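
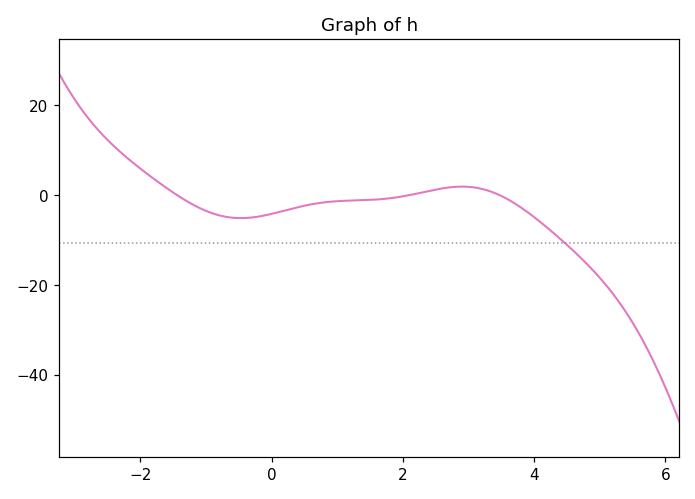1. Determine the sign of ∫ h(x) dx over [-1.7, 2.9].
negative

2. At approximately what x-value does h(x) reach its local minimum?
-0.4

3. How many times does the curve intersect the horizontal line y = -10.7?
1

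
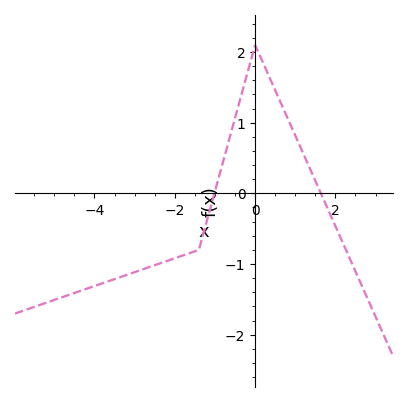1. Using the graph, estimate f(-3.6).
-1.2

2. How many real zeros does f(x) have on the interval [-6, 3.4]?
2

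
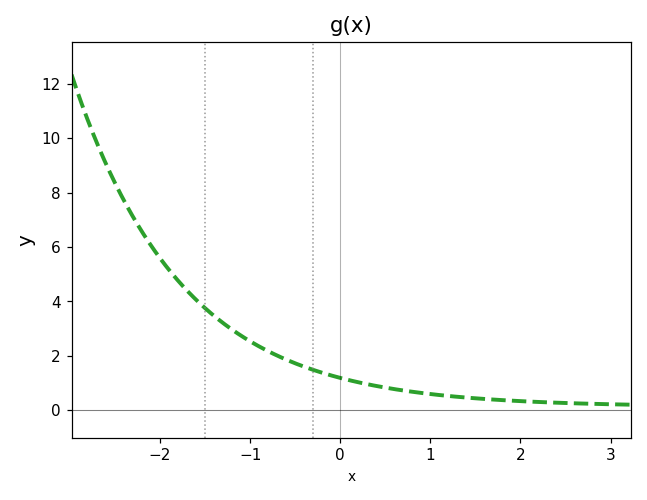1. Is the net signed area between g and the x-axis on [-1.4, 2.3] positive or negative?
positive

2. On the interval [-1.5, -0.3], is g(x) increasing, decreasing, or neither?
decreasing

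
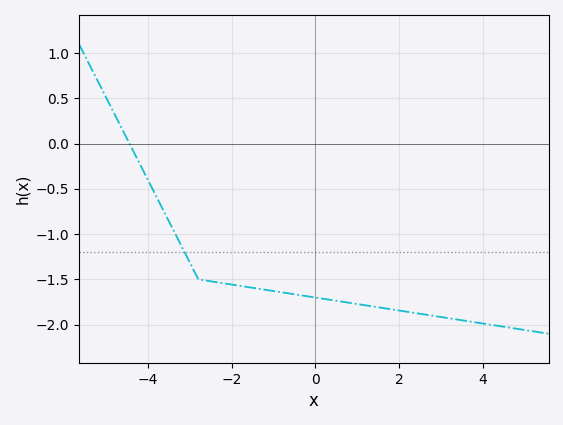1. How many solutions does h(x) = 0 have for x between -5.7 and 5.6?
1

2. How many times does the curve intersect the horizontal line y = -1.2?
1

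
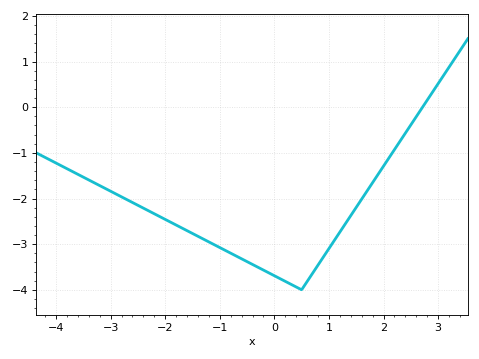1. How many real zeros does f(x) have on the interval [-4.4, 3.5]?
1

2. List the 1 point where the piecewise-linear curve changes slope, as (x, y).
(0.5, -4)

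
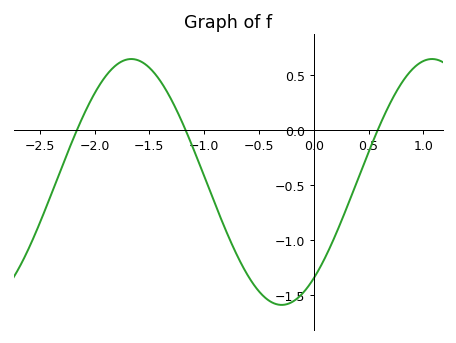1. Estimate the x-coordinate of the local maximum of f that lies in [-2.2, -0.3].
-1.7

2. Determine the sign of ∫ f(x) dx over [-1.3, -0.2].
negative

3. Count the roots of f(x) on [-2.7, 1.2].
3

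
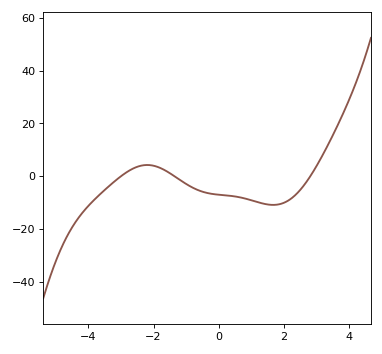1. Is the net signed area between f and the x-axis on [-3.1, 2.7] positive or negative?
negative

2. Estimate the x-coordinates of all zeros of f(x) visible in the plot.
-3, -1.4, 2.8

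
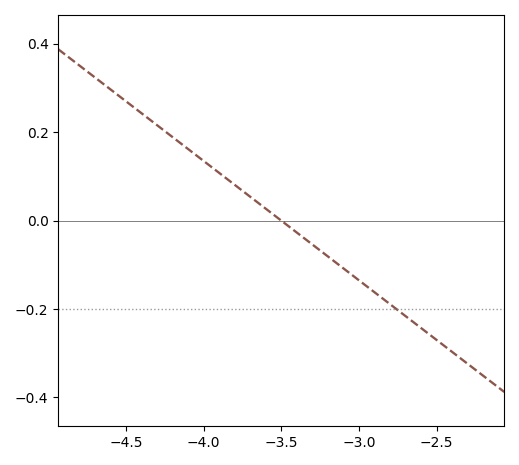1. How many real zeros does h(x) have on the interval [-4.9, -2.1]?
1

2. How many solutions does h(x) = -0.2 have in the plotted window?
1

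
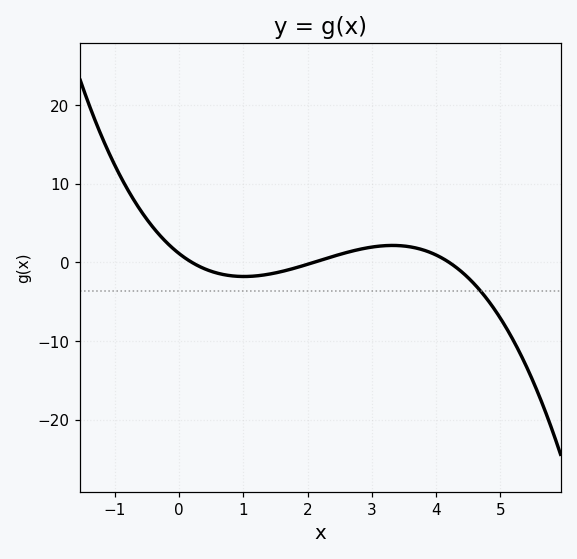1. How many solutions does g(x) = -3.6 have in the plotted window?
1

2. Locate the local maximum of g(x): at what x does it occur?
3.32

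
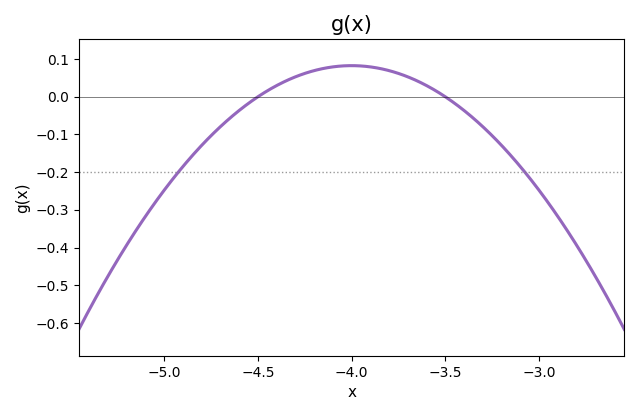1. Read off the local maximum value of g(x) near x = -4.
0.083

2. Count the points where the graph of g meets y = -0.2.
2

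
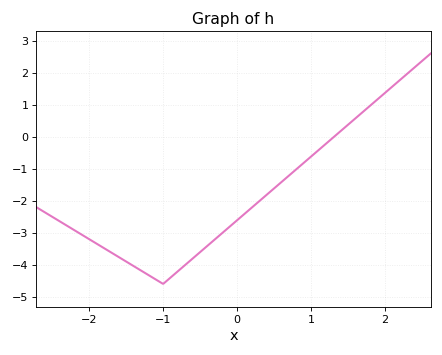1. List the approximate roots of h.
1.31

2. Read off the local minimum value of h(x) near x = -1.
-4.6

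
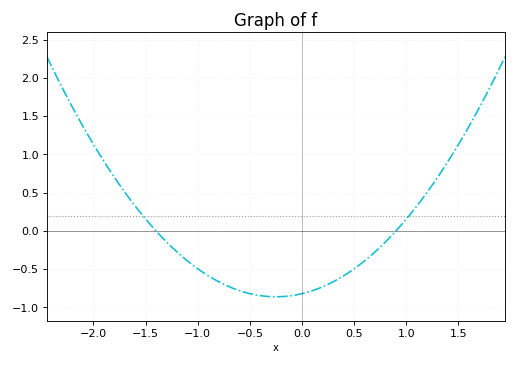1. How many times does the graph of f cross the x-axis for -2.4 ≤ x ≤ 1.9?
2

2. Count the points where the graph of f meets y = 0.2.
2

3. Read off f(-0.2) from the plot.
-0.858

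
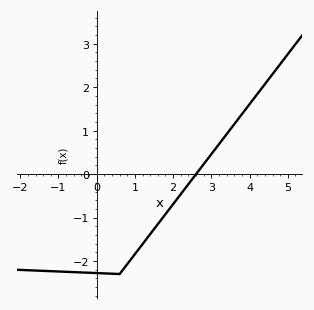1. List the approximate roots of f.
2.6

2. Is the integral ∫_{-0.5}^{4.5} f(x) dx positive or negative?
negative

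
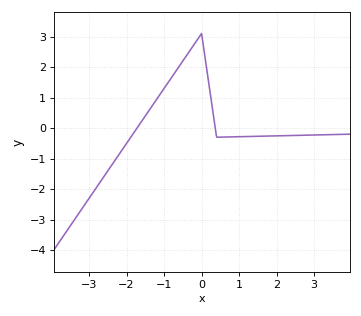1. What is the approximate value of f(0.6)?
-0.294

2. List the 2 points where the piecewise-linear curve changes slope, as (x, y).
(0, 3.1); (0.4, -0.3)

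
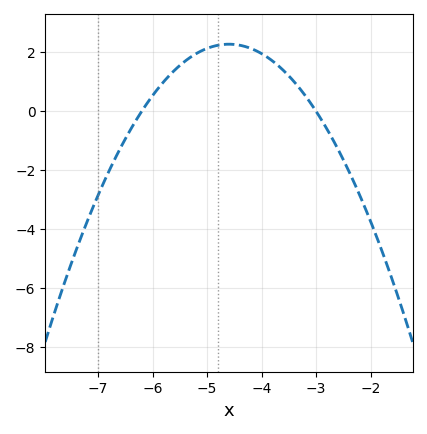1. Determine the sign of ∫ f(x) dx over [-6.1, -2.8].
positive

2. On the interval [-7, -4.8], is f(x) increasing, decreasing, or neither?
increasing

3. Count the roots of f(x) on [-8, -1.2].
2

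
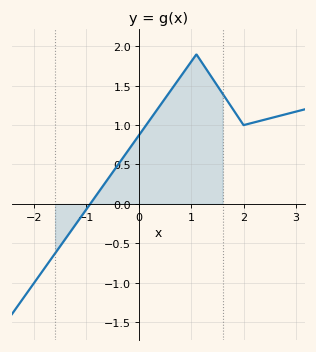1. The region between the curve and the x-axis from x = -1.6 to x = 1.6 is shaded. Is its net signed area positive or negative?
positive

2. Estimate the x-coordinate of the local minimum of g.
2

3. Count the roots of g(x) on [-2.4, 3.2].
1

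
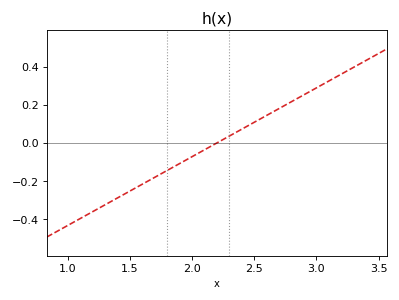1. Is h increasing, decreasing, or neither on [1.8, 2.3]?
increasing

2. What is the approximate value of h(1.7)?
-0.18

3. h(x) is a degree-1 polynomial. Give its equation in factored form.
y = 0.36(x - 2.2)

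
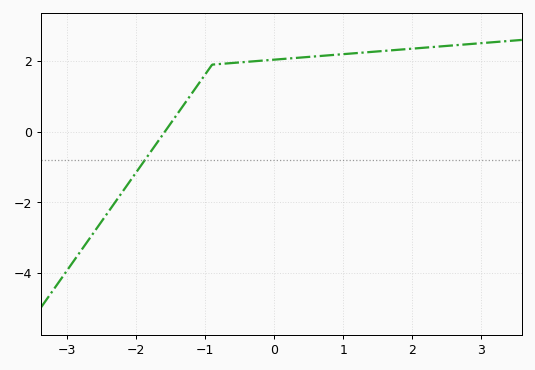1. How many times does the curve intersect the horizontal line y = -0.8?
1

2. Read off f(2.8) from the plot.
2.48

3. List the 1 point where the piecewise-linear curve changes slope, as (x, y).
(-0.9, 1.9)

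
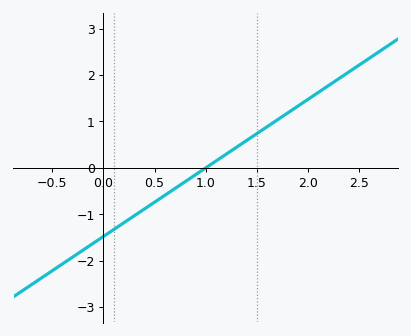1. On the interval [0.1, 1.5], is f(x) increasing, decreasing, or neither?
increasing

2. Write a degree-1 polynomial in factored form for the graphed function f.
y = 1.48(x - 1)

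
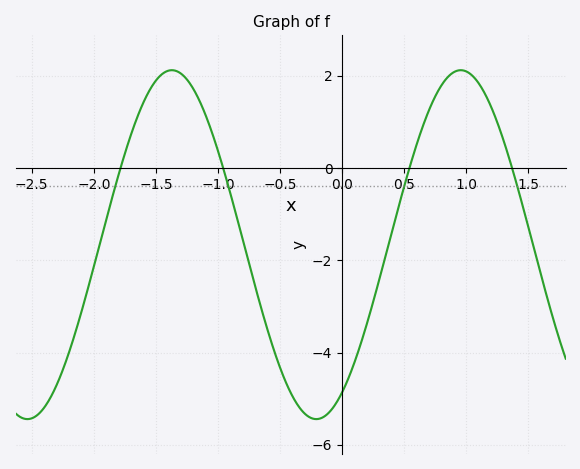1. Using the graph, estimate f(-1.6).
1.4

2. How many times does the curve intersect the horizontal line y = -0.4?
4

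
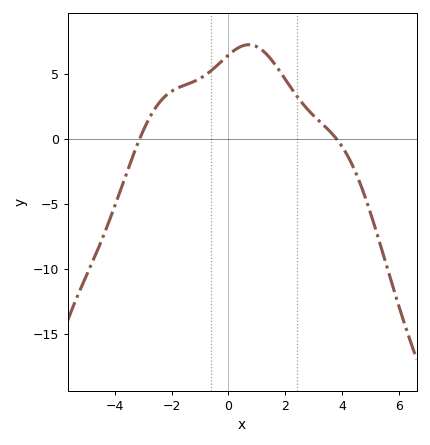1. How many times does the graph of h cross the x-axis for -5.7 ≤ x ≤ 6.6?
2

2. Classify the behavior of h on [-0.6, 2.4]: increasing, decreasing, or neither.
neither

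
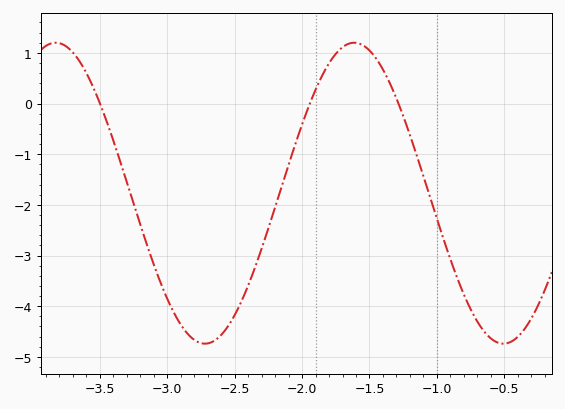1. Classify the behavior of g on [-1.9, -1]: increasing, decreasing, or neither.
neither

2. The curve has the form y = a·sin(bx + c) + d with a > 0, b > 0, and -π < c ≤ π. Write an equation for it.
y = 2.97sin(2.8x - 0.13) - 1.77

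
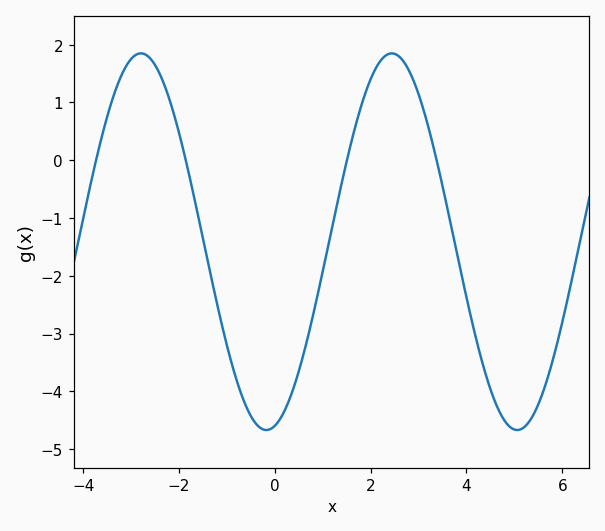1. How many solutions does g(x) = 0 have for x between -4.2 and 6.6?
4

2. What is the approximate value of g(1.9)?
1.2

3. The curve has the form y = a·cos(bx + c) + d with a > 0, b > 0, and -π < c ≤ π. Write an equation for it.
y = 3.26cos(1.2x - 2.9) - 1.41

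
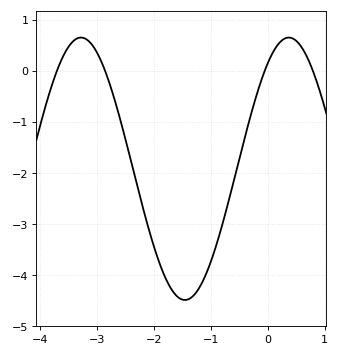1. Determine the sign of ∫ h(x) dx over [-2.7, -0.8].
negative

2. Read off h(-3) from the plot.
0.346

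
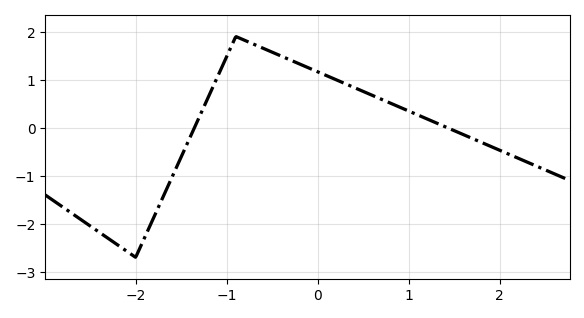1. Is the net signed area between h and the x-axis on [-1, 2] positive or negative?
positive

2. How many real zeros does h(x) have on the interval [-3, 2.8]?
2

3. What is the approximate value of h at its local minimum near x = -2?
-2.7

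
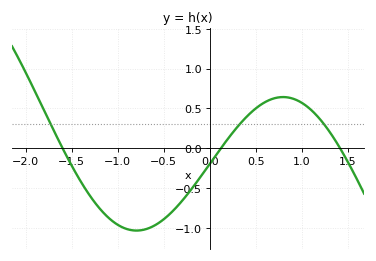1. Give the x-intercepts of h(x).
-1.6, 0.12, 1.42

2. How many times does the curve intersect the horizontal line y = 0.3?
3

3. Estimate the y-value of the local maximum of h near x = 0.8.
0.643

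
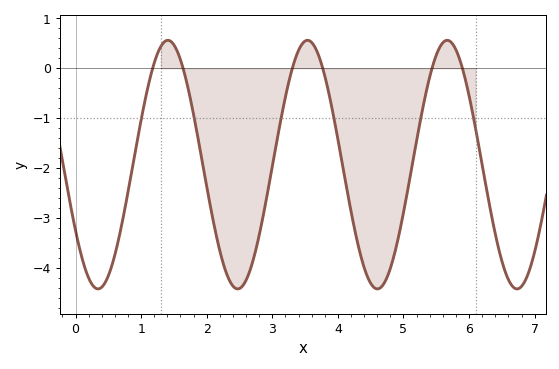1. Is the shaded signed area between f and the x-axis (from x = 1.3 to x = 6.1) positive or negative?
negative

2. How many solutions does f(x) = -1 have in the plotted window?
6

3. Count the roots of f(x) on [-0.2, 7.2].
6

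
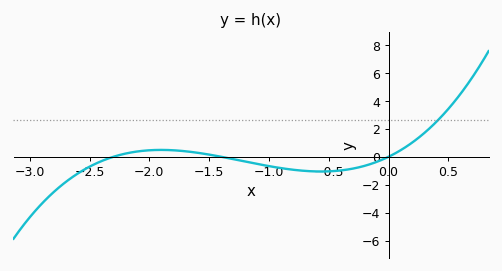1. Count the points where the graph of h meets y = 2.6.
1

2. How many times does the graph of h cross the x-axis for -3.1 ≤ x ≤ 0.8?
3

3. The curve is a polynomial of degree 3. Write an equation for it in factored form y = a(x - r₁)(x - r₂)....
y = 1.29(x + 2.3)(x + 1.4)(x - 0)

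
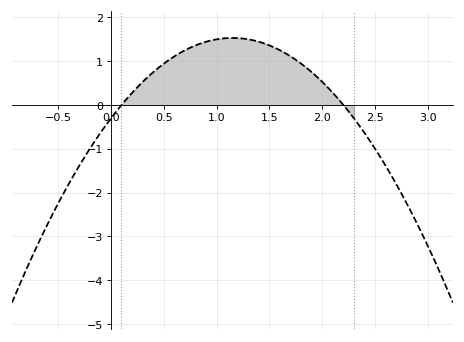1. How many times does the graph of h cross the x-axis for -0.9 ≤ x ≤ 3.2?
2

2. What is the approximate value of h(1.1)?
1.53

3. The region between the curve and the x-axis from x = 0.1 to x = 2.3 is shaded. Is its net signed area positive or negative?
positive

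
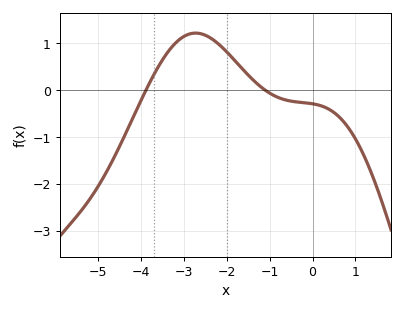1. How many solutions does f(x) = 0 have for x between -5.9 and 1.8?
2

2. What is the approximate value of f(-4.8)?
-1.73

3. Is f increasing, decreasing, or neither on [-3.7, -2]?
neither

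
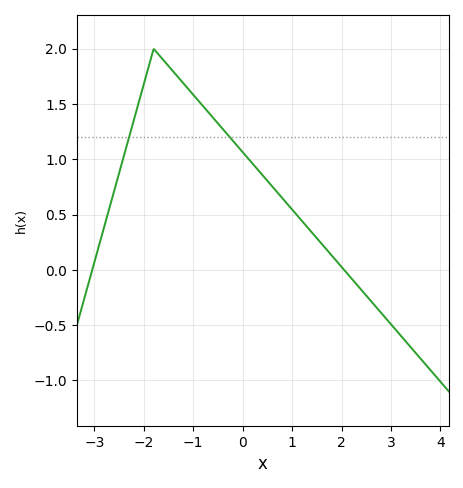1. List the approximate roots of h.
-3.04, 2.05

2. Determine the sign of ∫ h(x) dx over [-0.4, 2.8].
positive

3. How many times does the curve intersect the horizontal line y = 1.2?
2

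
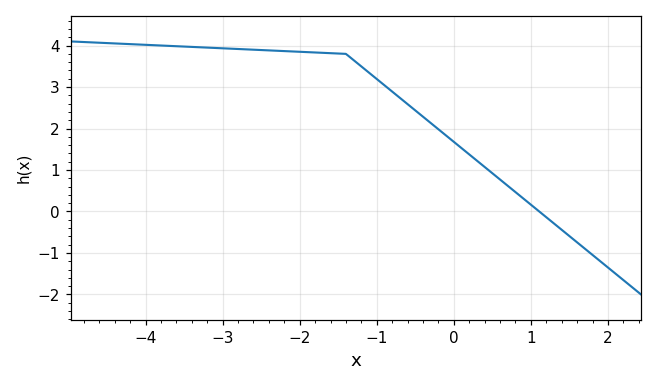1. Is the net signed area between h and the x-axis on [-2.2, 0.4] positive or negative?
positive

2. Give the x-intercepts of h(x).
1.1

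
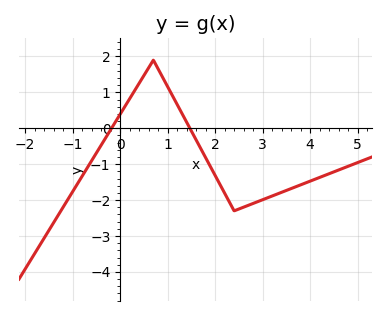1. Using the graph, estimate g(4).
-1.47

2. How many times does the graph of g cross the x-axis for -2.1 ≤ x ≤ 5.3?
2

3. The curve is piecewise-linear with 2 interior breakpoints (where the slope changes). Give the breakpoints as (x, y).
(0.7, 1.9); (2.4, -2.3)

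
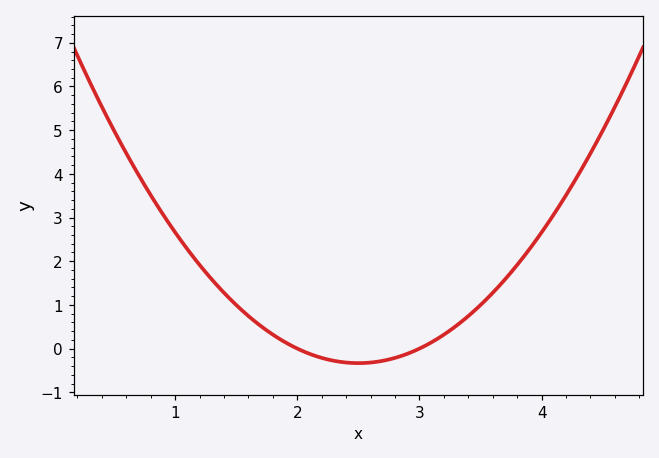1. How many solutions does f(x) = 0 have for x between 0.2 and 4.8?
2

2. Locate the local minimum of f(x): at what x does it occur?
2.5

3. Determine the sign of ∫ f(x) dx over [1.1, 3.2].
positive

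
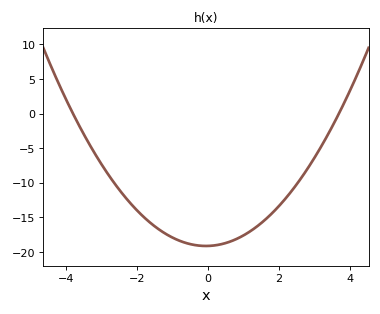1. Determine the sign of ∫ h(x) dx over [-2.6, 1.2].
negative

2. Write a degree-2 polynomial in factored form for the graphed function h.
y = 1.36(x + 3.8)(x - 3.7)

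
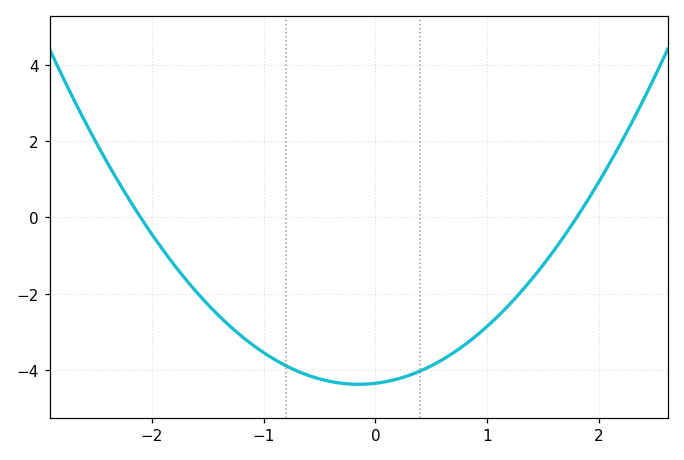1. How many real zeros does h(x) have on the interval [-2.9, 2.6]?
2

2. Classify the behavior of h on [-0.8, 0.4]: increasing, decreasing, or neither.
neither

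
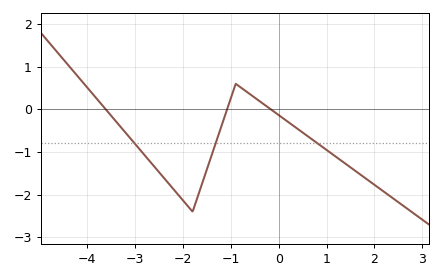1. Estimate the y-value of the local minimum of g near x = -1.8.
-2.4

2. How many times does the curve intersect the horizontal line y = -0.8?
3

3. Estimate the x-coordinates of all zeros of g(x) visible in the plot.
-3.61, -1.08, -0.166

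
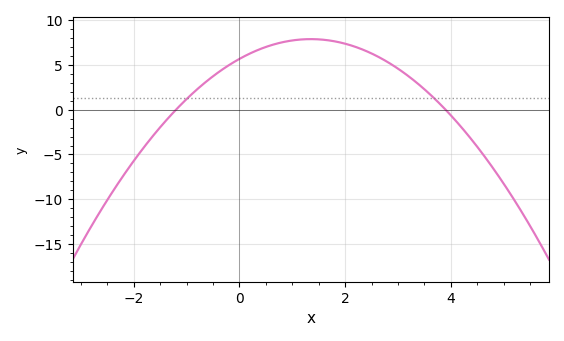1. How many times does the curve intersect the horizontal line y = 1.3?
2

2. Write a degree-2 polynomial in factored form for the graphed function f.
y = -1.21(x + 1.2)(x - 3.9)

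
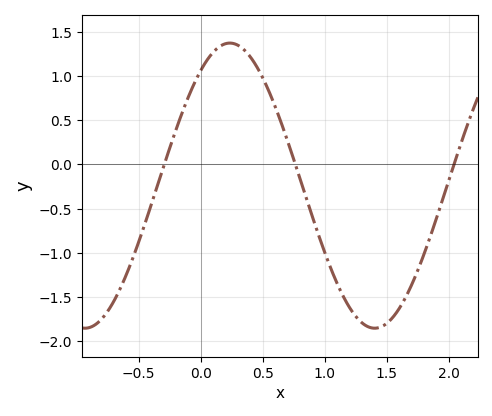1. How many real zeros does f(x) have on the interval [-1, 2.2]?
3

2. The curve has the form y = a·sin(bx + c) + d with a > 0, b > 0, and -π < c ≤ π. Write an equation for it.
y = 1.61sin(2.69x + 0.94) - 0.24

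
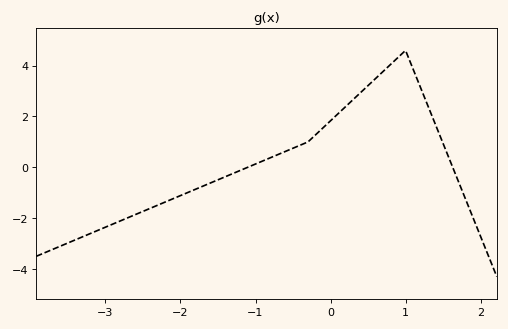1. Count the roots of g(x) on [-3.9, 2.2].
2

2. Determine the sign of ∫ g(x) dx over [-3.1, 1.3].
positive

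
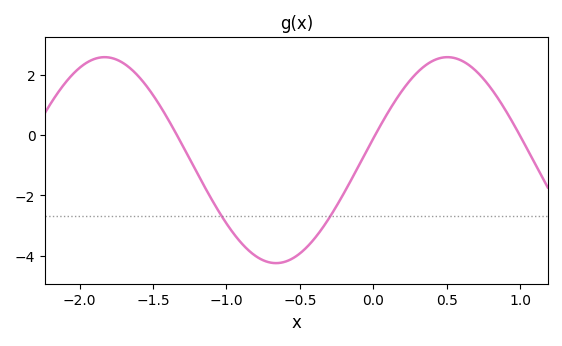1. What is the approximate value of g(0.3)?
2.08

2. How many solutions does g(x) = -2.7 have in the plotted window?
2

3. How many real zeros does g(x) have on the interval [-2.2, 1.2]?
3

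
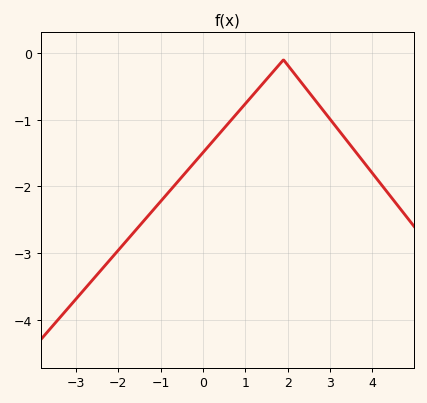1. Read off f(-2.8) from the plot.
-3.54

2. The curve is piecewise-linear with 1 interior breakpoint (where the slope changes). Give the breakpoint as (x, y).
(1.9, -0.1)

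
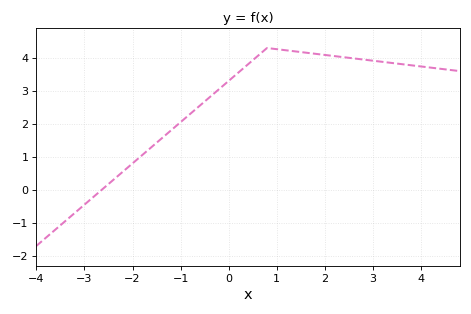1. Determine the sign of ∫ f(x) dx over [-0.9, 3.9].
positive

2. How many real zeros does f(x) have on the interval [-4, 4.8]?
1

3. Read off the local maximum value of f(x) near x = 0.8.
4.3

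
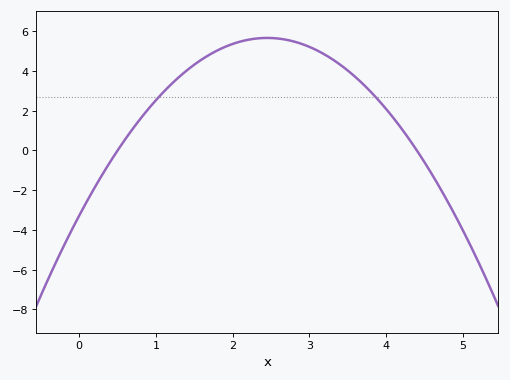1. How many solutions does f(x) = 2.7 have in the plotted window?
2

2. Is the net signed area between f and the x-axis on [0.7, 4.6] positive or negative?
positive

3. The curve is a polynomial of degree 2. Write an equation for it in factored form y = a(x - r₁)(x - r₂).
y = -1.49(x - 0.5)(x - 4.4)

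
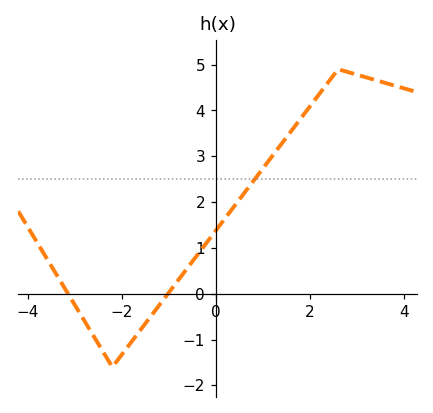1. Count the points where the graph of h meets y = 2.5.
1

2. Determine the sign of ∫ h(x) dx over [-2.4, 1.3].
positive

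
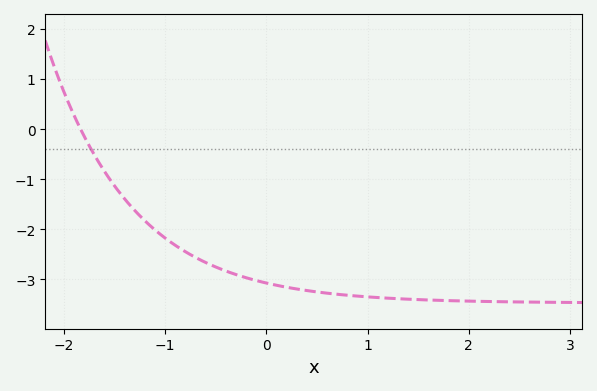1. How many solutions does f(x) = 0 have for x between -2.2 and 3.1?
1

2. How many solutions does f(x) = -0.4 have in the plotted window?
1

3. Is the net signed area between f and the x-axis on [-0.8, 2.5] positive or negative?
negative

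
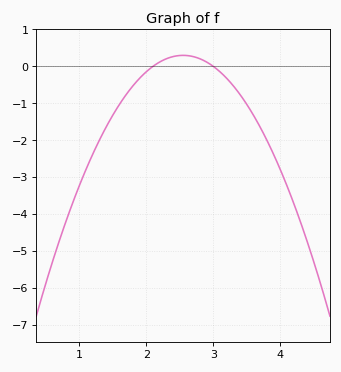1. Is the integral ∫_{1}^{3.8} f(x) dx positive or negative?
negative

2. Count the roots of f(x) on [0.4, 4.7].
2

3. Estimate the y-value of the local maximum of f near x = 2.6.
0.3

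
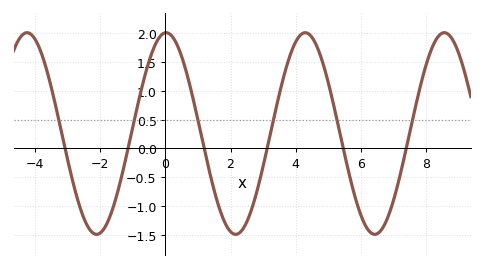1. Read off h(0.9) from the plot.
0.75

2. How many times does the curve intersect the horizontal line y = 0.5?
6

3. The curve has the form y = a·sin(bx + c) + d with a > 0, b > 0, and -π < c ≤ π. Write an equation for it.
y = 1.75sin(1.5x + 1.5) + 0.26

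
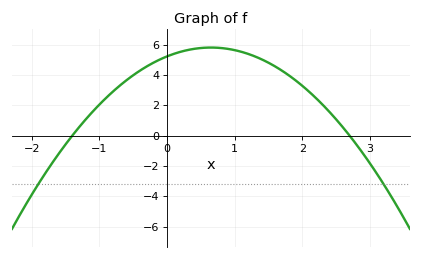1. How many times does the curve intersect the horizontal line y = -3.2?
2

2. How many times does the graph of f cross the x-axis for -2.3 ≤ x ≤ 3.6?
2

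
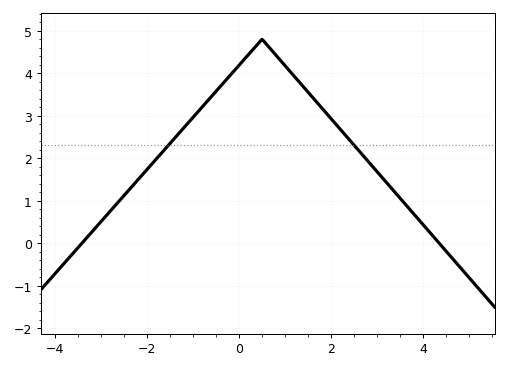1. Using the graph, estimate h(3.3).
1.31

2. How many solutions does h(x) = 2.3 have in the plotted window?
2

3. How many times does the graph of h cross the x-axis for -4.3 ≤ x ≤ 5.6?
2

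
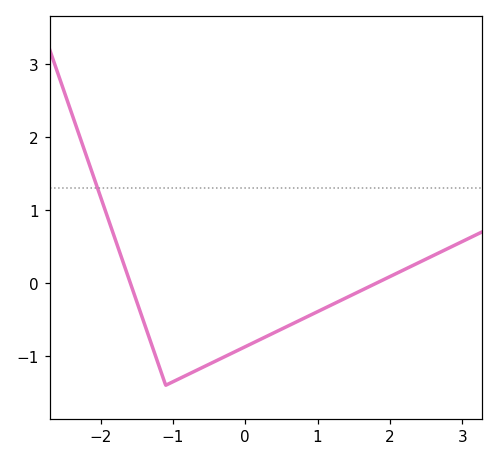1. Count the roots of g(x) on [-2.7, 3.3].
2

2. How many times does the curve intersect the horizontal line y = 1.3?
1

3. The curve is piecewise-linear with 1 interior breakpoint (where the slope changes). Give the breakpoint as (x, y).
(-1.1, -1.4)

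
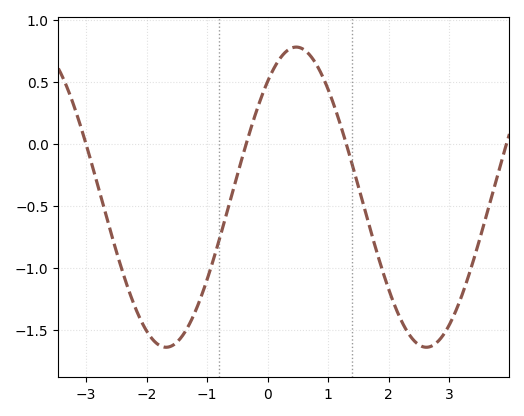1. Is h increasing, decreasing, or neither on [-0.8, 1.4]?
neither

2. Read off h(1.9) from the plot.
-1.02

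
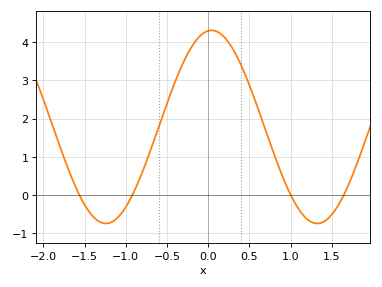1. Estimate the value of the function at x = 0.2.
4.1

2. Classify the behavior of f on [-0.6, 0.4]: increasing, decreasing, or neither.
neither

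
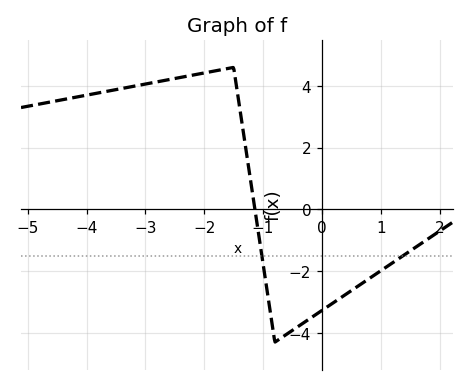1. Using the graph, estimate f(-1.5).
4.6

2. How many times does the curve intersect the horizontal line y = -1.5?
2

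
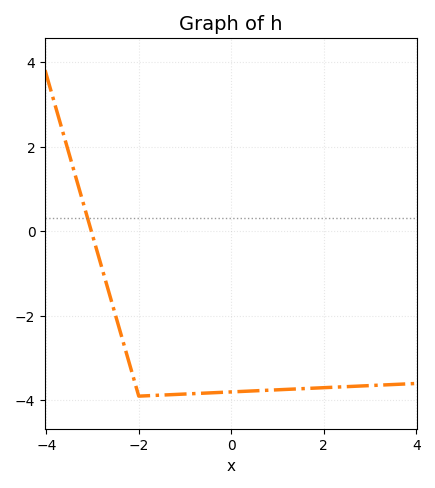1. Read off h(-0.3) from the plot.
-3.8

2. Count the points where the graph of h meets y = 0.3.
1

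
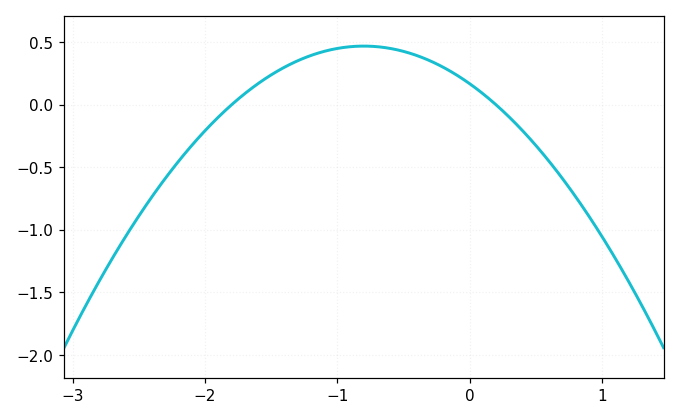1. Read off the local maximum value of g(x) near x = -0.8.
0.45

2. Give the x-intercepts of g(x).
-1.8, 0.2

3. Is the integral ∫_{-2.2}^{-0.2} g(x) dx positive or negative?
positive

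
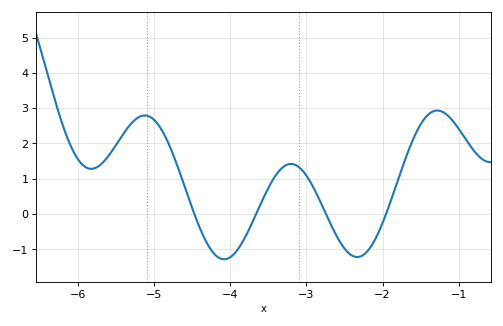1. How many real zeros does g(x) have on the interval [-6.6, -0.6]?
4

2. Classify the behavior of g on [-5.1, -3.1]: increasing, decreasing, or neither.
neither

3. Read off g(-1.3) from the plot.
2.9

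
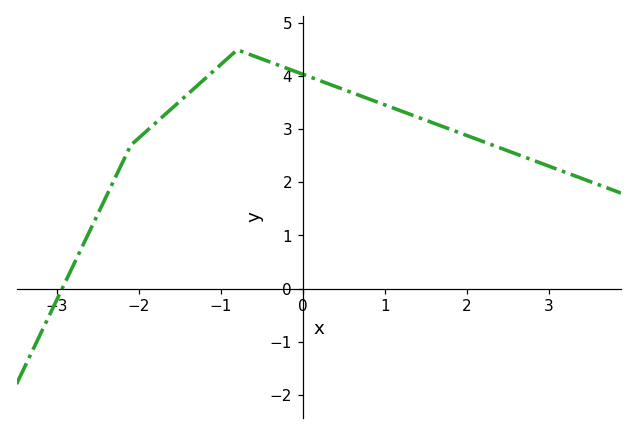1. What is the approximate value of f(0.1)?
4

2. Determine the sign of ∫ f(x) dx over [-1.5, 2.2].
positive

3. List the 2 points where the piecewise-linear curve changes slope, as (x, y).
(-2.1, 2.7); (-0.8, 4.5)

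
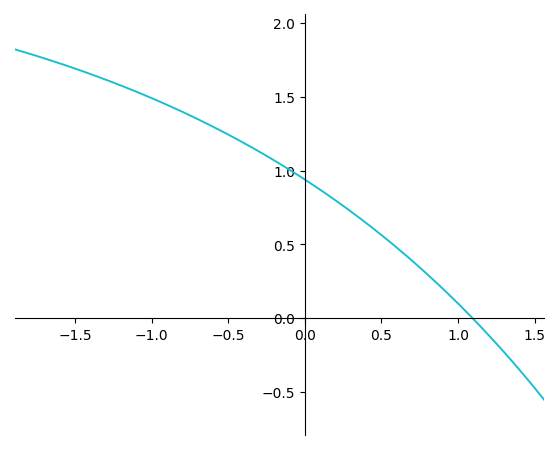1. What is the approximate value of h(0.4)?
0.65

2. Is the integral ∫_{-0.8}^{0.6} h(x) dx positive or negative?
positive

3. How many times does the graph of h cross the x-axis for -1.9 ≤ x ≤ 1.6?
1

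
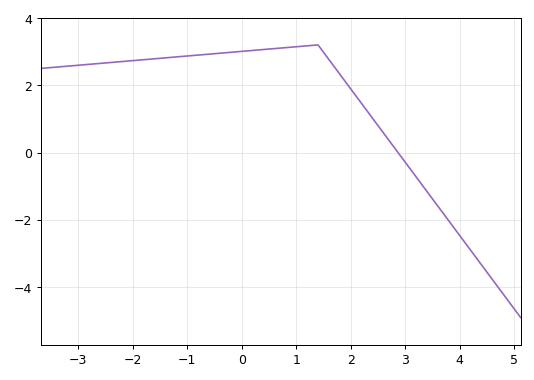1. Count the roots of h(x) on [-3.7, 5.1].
1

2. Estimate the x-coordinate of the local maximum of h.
1.4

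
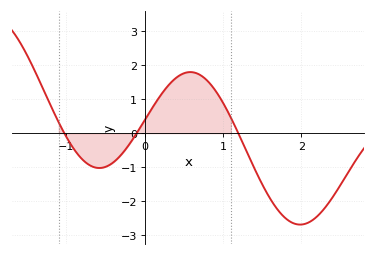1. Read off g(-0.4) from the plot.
-0.9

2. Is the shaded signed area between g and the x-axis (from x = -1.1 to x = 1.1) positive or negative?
positive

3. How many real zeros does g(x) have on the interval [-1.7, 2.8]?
3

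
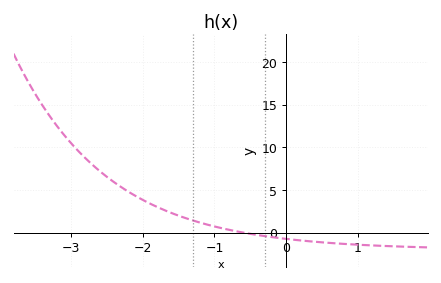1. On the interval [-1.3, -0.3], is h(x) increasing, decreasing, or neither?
decreasing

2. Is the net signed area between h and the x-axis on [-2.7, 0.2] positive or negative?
positive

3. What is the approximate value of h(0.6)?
-1.19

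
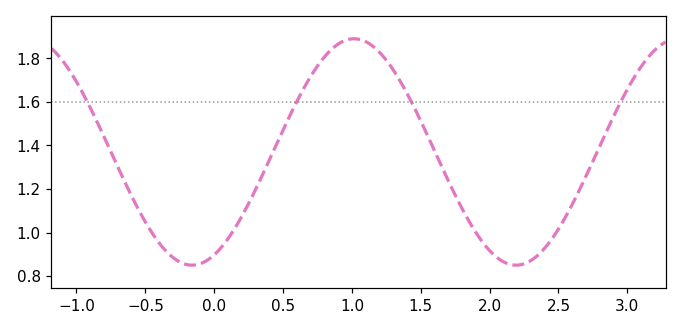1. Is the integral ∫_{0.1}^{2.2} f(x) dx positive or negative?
positive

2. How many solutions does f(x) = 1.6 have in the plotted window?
4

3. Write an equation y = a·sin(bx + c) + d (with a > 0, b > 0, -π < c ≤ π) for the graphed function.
y = 0.52sin(2.67x - 1.14) + 1.37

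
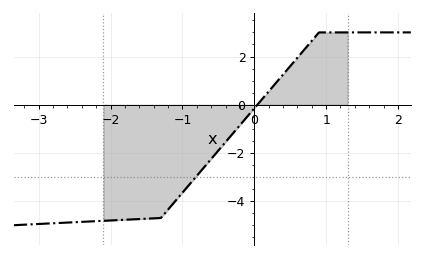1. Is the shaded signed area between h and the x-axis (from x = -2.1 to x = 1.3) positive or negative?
negative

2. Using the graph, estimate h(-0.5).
-1.8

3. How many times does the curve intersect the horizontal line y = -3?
1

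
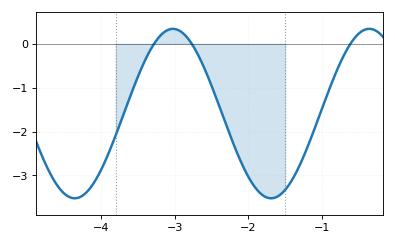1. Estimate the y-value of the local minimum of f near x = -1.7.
-3.52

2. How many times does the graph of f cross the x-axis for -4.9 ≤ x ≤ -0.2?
3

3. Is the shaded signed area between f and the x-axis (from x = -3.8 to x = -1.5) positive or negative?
negative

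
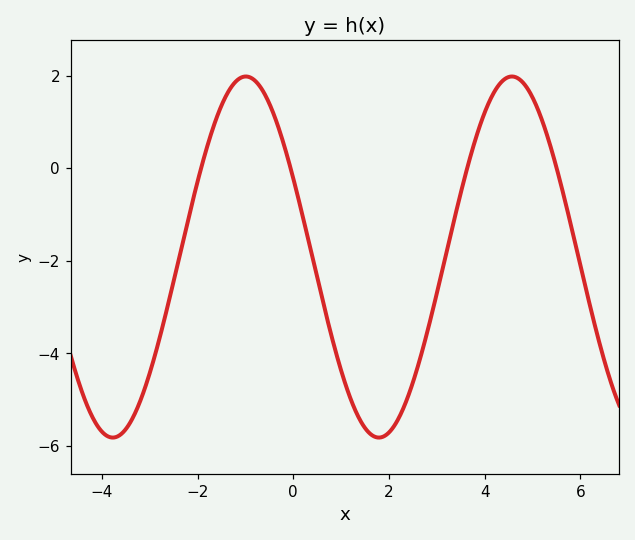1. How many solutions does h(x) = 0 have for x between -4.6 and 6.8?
4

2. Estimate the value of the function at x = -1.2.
1.87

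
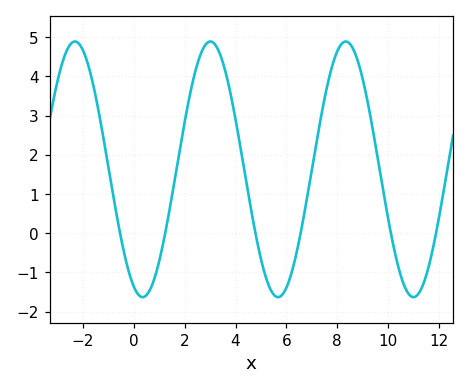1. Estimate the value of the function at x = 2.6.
4.52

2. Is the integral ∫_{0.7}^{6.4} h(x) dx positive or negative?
positive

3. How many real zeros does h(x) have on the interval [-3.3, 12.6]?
6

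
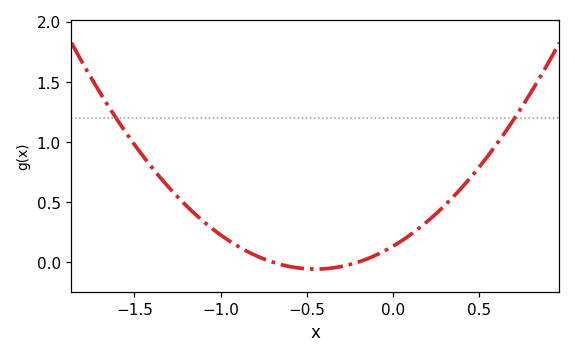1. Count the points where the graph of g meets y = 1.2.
2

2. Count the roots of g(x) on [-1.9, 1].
2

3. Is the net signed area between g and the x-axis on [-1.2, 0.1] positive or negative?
positive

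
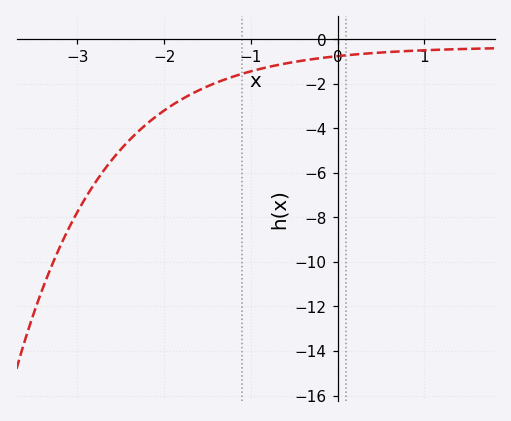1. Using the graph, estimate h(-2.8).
-6.4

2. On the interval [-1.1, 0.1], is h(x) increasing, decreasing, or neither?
increasing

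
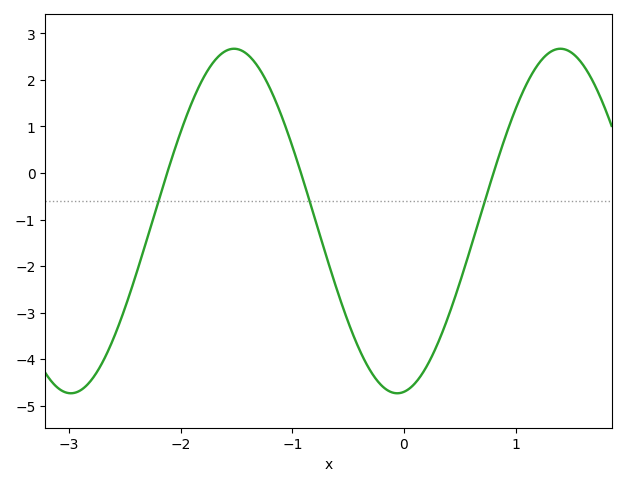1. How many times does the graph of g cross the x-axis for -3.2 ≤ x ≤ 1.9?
3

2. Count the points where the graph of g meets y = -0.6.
3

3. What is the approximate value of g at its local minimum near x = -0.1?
-4.73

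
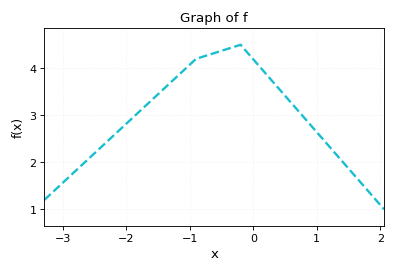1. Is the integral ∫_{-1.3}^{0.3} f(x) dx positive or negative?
positive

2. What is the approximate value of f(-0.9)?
4.2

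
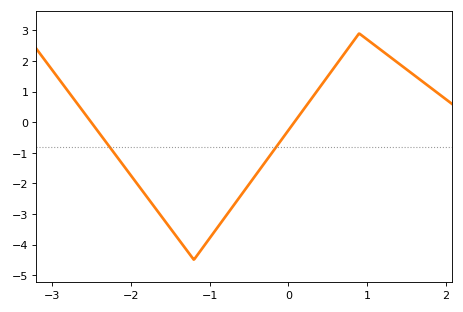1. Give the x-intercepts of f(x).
-2.5, 0.1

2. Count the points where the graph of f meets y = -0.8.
2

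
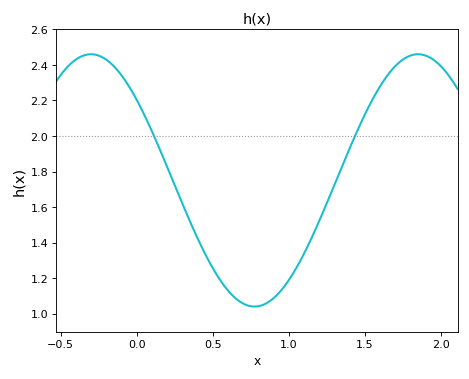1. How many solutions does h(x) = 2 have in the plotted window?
2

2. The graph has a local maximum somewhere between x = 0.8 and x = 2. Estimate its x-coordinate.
1.85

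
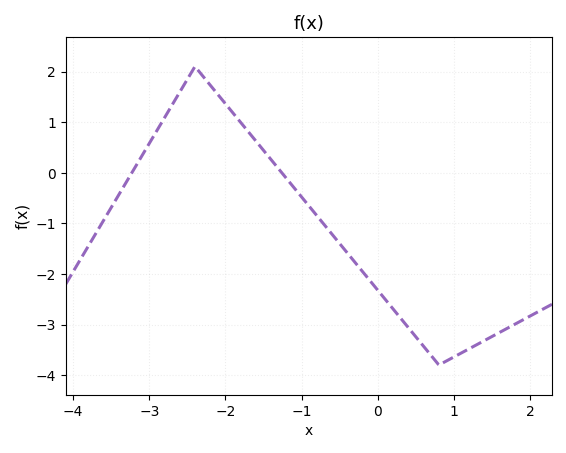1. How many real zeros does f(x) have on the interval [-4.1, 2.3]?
2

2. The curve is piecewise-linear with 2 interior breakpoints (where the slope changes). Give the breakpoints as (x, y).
(-2.4, 2.1); (0.8, -3.8)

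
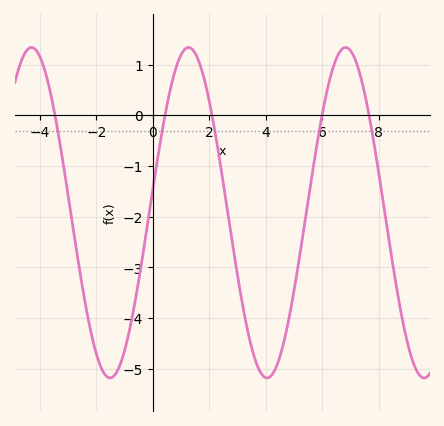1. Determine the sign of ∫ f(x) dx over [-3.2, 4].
negative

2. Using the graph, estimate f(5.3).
-2.42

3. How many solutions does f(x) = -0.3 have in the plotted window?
5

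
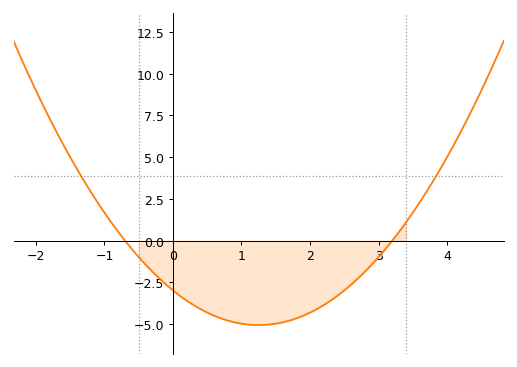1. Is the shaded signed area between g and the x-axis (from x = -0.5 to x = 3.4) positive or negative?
negative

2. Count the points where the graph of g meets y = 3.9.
2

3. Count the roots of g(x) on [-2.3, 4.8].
2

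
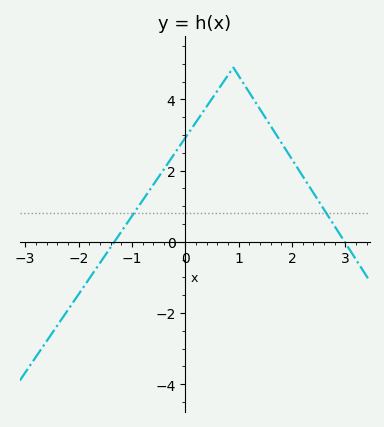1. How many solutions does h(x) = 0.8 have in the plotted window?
2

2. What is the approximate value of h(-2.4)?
-2.4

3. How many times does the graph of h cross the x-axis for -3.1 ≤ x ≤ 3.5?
2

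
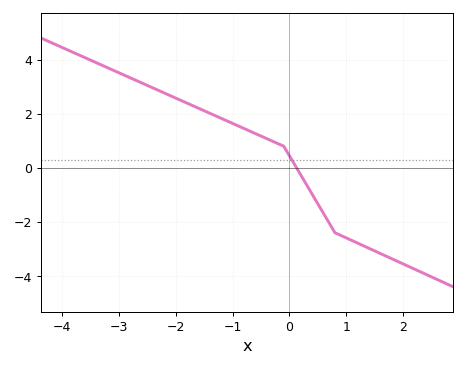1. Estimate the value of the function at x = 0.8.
-2.4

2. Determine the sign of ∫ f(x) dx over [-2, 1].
positive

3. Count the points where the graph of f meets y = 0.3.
1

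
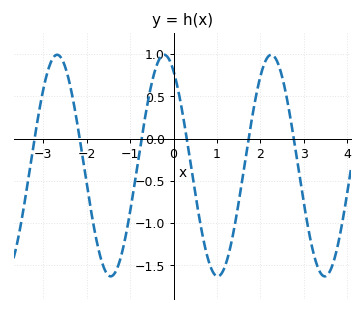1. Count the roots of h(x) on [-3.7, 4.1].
6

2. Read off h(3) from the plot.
-0.763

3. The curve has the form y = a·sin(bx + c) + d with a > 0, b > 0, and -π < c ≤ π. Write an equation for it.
y = 1.31sin(2.55x + 2.12) - 0.32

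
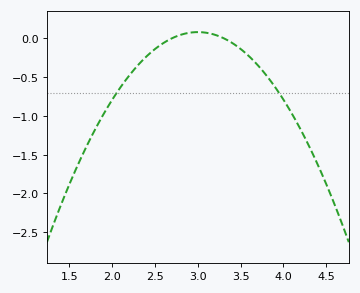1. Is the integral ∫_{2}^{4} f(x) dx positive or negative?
negative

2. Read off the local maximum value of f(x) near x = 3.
0.1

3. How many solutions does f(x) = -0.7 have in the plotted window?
2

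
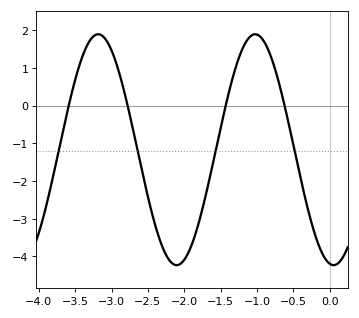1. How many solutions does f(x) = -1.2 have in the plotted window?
4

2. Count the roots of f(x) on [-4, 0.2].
4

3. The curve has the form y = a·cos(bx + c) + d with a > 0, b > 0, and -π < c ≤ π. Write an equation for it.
y = 3.06cos(2.91x + 2.98) - 1.17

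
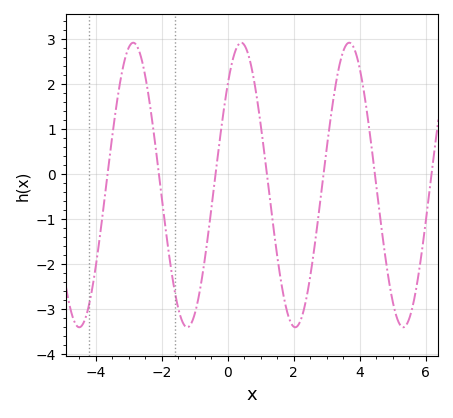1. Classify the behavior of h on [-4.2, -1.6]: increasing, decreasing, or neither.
neither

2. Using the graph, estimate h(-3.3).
1.9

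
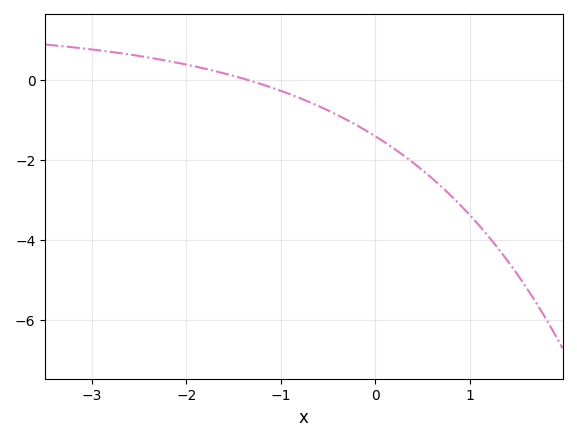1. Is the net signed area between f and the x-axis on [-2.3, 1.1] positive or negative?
negative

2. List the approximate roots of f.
-1.35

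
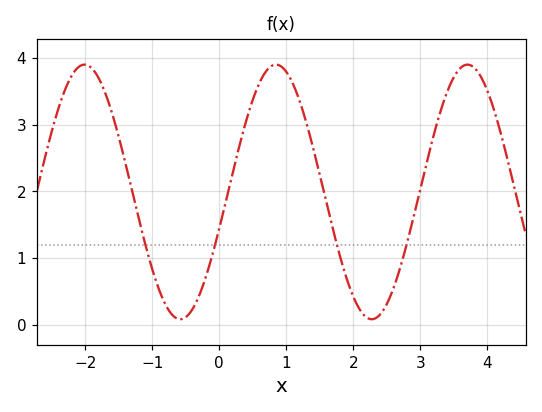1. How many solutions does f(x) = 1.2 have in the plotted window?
4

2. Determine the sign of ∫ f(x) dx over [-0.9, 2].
positive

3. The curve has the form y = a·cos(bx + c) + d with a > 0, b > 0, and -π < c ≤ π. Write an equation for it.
y = 1.91cos(2.2x - 1.9) + 1.99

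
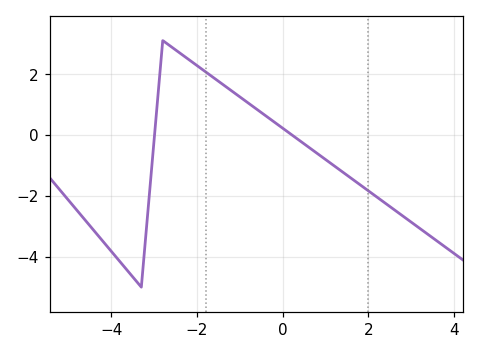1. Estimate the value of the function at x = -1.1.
1.35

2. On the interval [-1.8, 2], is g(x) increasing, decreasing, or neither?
decreasing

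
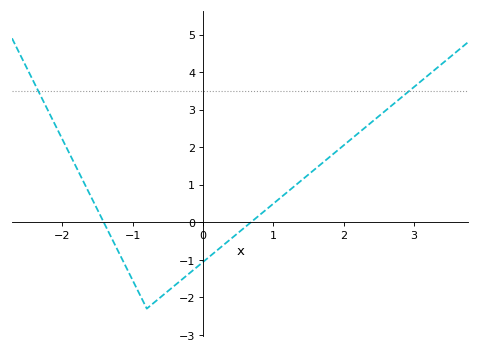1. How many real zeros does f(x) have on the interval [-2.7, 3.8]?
2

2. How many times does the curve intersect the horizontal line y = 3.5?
2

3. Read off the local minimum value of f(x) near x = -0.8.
-2.3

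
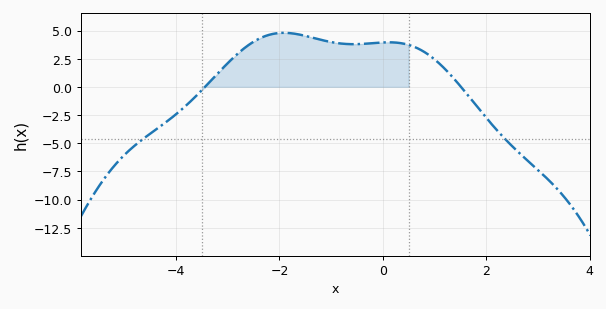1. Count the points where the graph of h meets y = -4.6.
2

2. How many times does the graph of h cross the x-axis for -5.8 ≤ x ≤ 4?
2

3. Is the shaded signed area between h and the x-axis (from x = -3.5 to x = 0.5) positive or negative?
positive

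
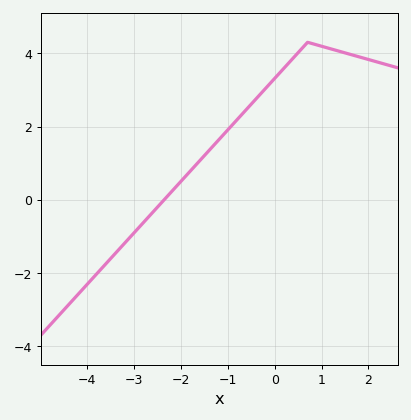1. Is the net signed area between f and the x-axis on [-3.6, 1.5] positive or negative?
positive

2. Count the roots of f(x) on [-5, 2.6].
1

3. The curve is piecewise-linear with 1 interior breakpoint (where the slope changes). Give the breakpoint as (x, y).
(0.7, 4.3)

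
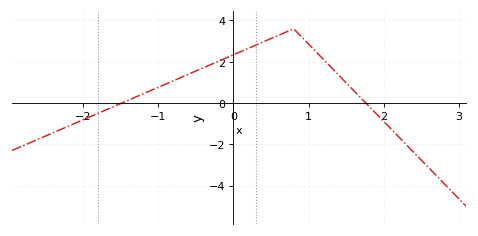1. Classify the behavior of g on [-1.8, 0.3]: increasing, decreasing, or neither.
increasing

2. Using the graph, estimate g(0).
2.4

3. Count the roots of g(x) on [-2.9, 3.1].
2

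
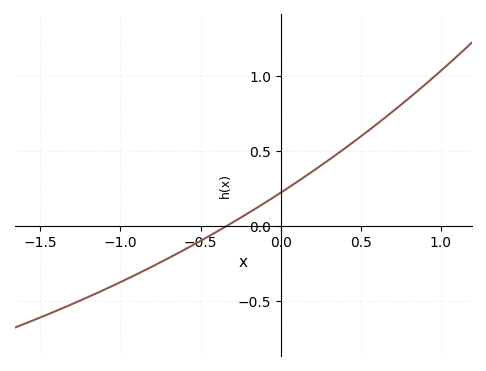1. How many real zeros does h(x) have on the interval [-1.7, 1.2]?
1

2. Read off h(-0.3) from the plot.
0.021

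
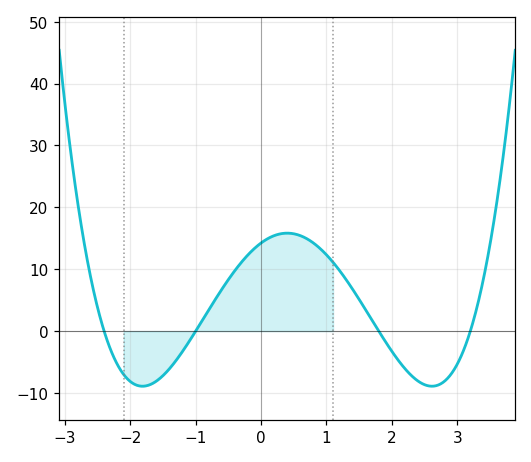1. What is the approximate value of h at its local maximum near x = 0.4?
15.8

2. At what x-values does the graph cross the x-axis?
-2.4, -1, 1.8, 3.2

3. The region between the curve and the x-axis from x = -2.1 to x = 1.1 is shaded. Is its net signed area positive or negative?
positive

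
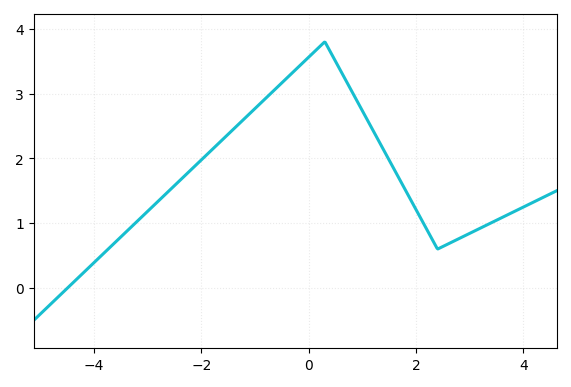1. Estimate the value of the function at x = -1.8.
2.1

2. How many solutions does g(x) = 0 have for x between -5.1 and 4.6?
1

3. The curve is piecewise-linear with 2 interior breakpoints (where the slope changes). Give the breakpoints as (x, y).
(0.3, 3.8); (2.4, 0.6)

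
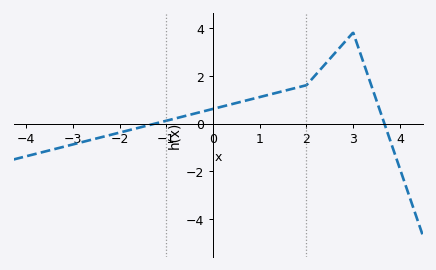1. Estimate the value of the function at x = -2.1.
-0.4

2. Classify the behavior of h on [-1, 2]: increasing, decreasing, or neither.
increasing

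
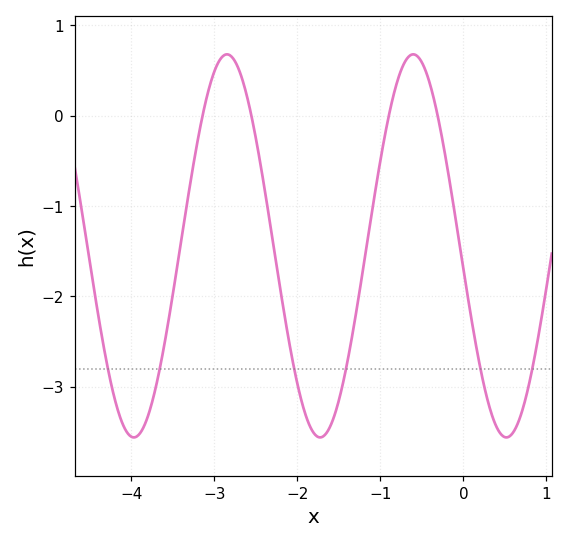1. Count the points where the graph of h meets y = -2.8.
6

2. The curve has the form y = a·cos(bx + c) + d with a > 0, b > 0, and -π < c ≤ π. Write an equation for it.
y = 2.12cos(2.8x + 1.7) - 1.44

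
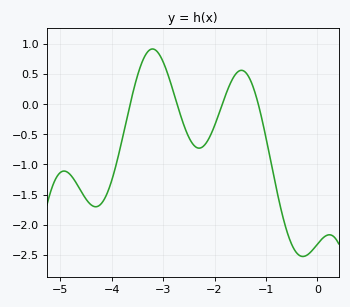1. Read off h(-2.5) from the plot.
-0.551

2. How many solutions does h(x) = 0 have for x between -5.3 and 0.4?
4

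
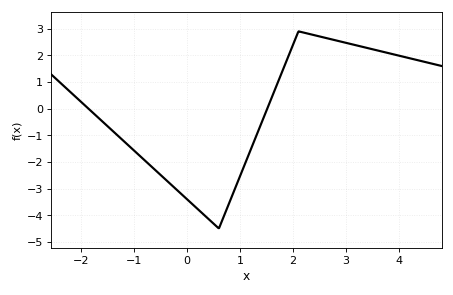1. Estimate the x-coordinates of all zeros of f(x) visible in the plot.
-1.9, 1.5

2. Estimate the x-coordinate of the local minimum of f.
0.6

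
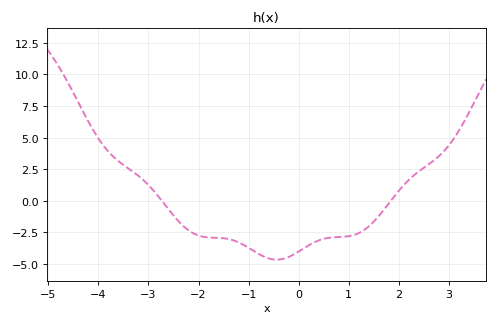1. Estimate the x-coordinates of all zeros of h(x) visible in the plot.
-2.8, 1.8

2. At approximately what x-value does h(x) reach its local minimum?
-0.4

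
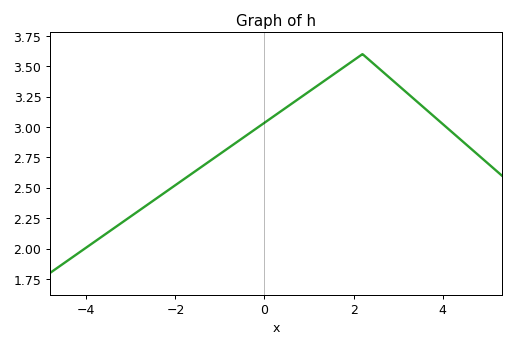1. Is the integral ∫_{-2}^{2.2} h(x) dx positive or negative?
positive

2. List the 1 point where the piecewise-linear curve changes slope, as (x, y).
(2.2, 3.6)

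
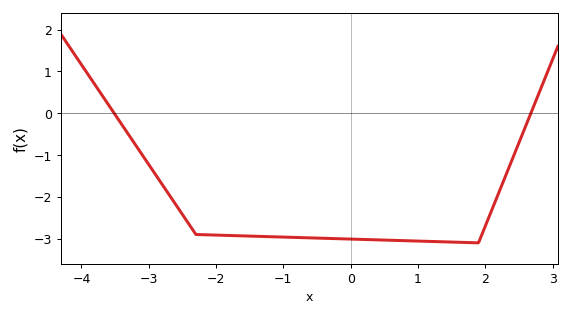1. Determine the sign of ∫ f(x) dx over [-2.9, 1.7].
negative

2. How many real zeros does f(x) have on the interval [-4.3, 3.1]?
2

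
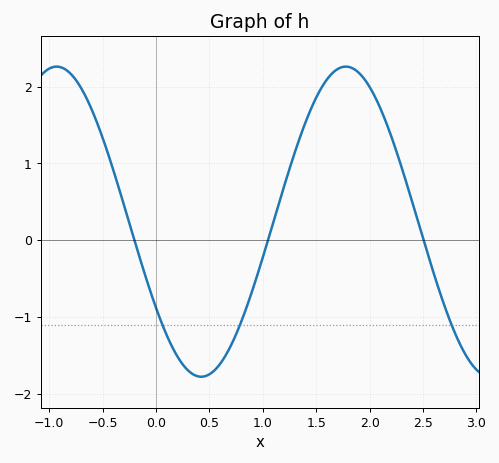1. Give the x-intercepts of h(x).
-0.2, 1, 2.5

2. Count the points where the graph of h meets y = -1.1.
3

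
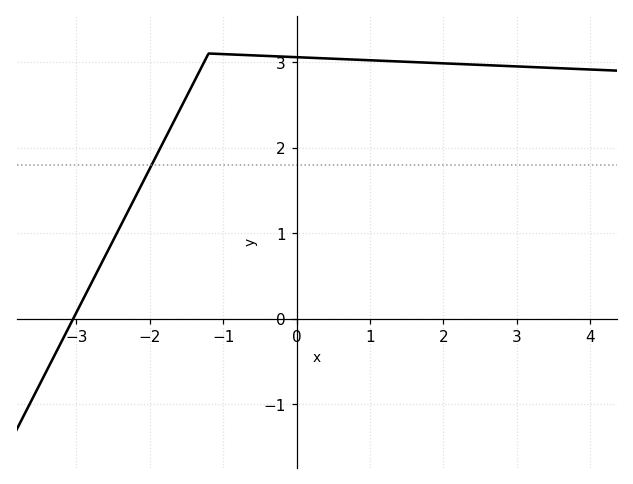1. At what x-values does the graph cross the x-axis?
-3.04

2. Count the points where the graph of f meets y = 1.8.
1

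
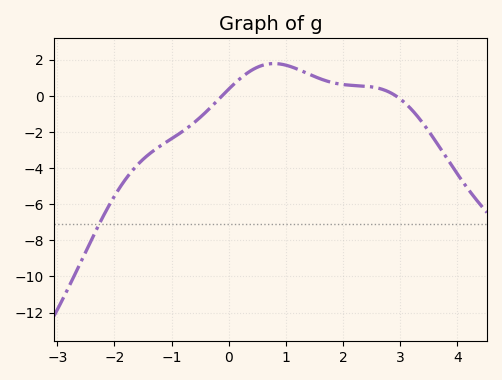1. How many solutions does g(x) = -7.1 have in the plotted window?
1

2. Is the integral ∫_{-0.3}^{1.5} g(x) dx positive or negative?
positive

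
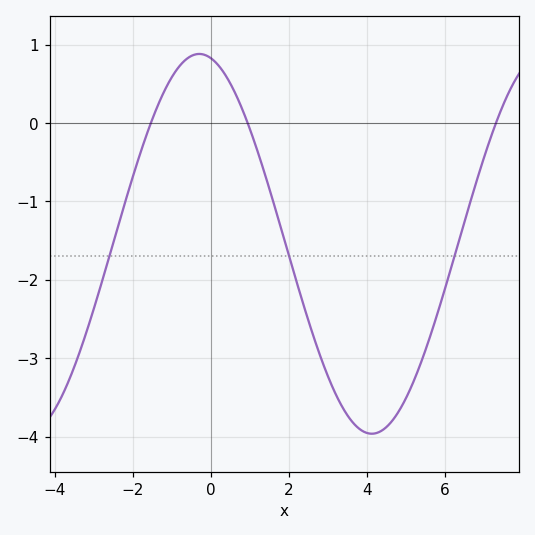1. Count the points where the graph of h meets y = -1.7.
3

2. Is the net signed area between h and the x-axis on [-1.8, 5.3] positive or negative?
negative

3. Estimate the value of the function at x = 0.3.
0.666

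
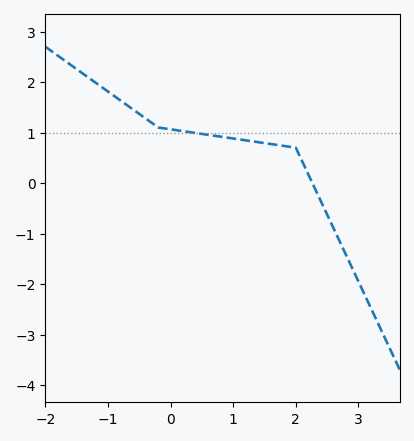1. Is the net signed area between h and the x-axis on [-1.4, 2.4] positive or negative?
positive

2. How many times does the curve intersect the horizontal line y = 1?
1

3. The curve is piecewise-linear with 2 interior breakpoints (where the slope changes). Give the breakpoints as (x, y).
(-0.2, 1.1); (2, 0.7)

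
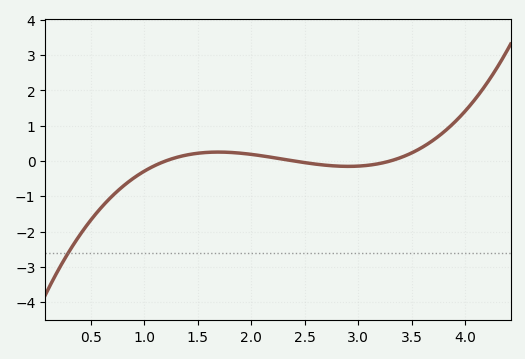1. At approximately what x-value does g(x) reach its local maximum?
1.7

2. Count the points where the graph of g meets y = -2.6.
1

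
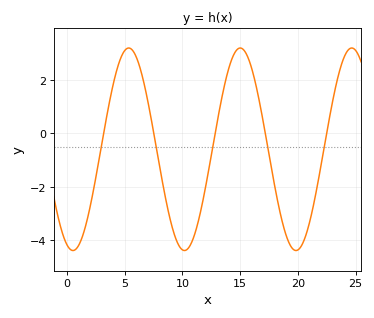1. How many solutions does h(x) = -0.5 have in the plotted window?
5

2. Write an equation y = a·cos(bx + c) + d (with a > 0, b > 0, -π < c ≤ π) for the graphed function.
y = 3.79cos(0.65x + 2.81) - 0.59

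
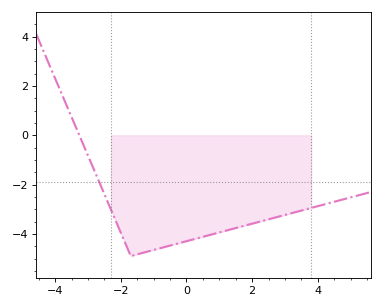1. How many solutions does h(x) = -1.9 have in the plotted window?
1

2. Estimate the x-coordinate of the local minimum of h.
-1.6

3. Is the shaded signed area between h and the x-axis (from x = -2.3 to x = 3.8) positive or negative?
negative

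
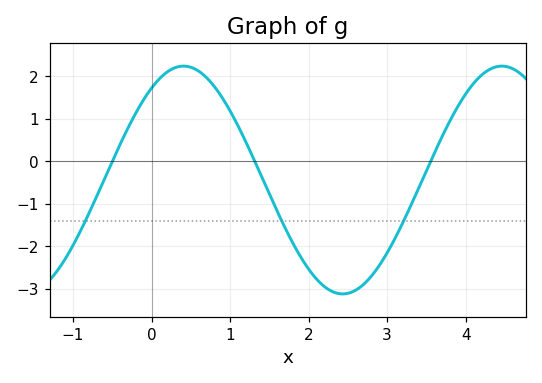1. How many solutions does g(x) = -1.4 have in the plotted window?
3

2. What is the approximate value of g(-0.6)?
-0.413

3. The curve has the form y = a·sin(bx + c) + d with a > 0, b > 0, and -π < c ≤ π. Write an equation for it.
y = 2.68sin(1.55x + 0.94) - 0.44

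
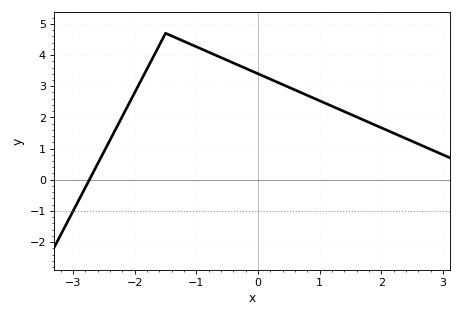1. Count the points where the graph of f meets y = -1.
1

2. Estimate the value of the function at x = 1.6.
2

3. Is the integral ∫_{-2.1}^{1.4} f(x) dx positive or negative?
positive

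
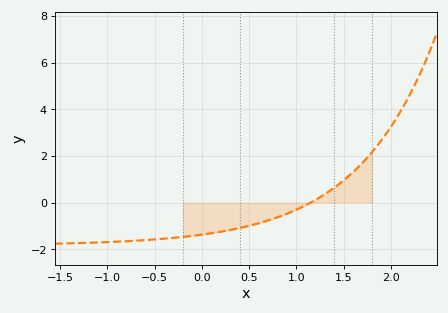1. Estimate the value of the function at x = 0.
-1.37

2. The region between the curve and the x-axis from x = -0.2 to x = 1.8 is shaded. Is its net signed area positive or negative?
negative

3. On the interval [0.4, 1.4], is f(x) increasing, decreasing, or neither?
increasing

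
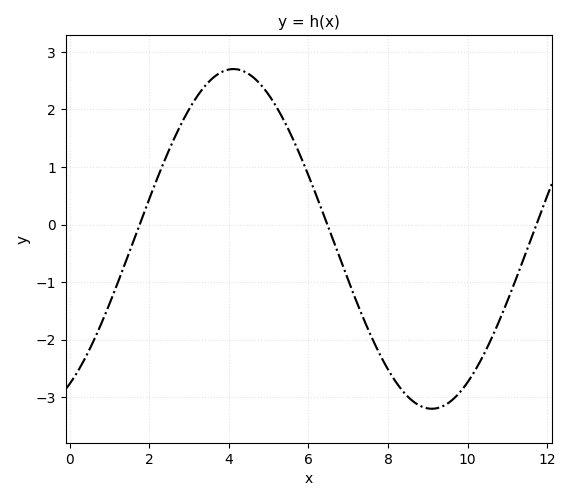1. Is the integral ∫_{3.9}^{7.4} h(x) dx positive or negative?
positive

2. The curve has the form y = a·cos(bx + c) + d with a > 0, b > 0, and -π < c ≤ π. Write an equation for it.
y = 2.95cos(0.63x - 2.59) - 0.25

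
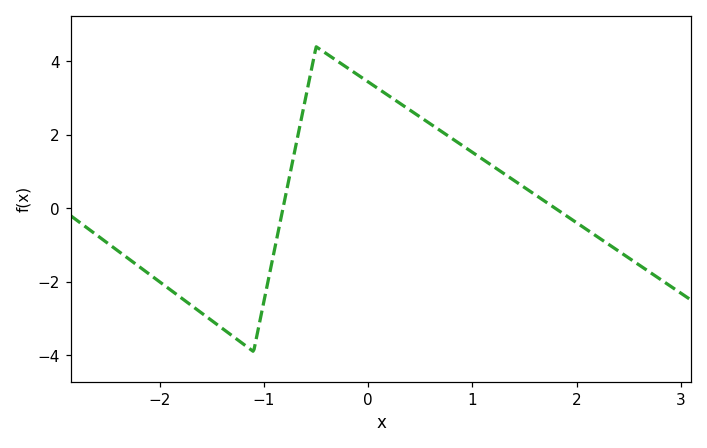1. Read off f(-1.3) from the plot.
-3.48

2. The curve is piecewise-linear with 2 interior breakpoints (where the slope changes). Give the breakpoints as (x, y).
(-1.1, -3.9); (-0.5, 4.4)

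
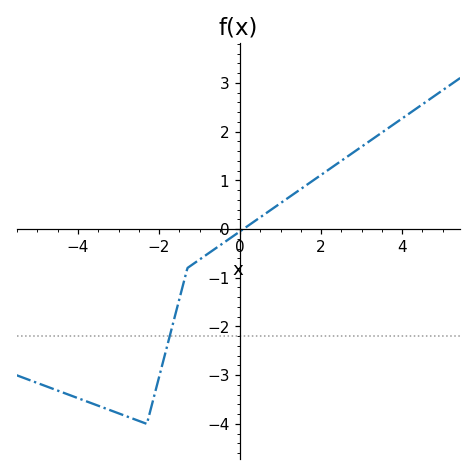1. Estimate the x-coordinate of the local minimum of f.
-2.4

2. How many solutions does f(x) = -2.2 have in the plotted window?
1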